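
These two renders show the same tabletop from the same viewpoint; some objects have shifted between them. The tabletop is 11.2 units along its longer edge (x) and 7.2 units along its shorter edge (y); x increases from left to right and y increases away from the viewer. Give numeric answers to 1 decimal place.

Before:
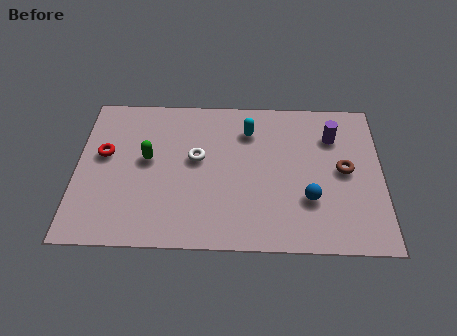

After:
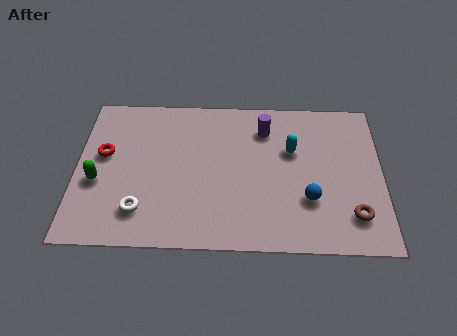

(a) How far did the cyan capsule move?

1.8

The cyan capsule moved from about (6.3, 5.5) to (7.9, 4.6), a distance of √(1.6² + 0.9²) ≈ 1.8.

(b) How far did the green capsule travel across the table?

2.1

The green capsule moved from about (2.6, 4.0) to (0.8, 2.9), a distance of √(1.8² + 1.1²) ≈ 2.1.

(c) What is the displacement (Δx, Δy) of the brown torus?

(0.3, -2.1)

The brown torus was at about (9.8, 3.7) and moved to about (10.1, 1.6).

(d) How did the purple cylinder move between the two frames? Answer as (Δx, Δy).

(-2.5, 0.3)

From the two frames, the purple cylinder sits at roughly (9.4, 5.3) before and (6.9, 5.6) after.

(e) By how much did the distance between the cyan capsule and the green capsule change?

+3.3

The distance was about 4.0 in the first image and 7.3 in the second, so they moved 3.3 units further apart.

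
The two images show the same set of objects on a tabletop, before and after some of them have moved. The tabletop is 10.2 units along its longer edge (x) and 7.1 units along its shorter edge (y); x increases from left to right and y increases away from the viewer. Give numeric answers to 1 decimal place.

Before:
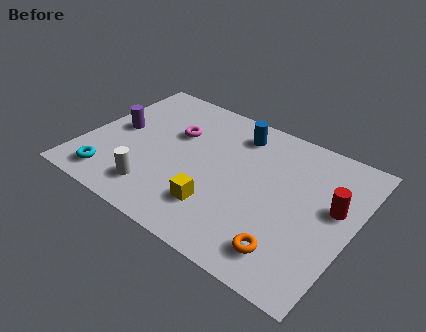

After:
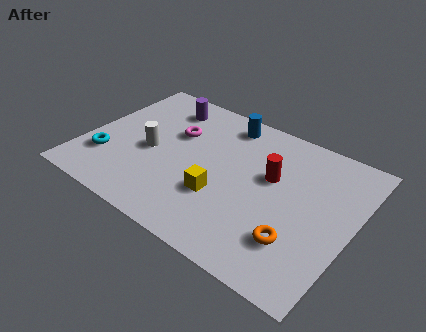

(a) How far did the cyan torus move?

1.0

The cyan torus moved from about (1.4, 1.1) to (1.0, 2.0), a distance of √(0.4² + 0.9²) ≈ 1.0.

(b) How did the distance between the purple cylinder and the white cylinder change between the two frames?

-0.4

The distance was about 3.0 in the first image and 2.6 in the second, so they moved 0.4 units closer together.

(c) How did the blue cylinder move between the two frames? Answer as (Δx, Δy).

(-0.5, 0.3)

From the two frames, the blue cylinder sits at roughly (5.4, 5.8) before and (4.9, 6.1) after.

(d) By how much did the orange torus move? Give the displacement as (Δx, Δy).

(0.2, 0.6)

The orange torus started near (8.2, 1.3) and ended near (8.4, 1.9).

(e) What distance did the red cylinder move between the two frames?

2.4

The red cylinder moved from about (9.4, 4.1) to (7.0, 4.3), a distance of √(2.4² + 0.2²) ≈ 2.4.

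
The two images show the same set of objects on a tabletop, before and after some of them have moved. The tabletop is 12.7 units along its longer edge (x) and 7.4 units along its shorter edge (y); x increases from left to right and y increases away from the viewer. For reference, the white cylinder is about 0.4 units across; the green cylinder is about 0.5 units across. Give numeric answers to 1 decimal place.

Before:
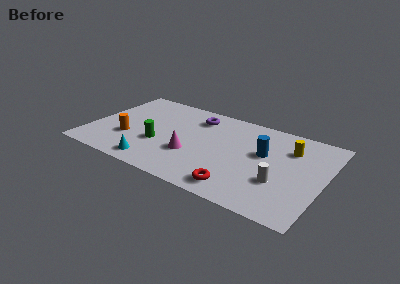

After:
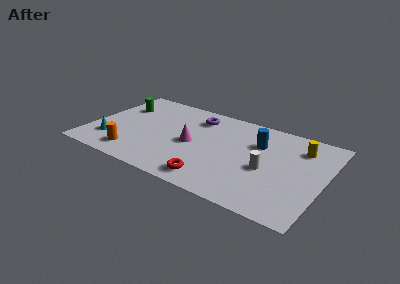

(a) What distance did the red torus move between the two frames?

1.4

From (8.5, 1.1) to (7.1, 1.1), the red torus covered √(1.4² + 0.0²) ≈ 1.4 units.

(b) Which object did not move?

the purple torus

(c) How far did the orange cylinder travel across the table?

1.3

The orange cylinder moved from about (2.2, 2.5) to (2.7, 1.3), a distance of √(0.5² + 1.2²) ≈ 1.3.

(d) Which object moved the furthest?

the green cylinder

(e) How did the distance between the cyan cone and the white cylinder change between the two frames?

+1.7

They were about 6.8 units apart before and 8.5 after — 1.7 units further apart.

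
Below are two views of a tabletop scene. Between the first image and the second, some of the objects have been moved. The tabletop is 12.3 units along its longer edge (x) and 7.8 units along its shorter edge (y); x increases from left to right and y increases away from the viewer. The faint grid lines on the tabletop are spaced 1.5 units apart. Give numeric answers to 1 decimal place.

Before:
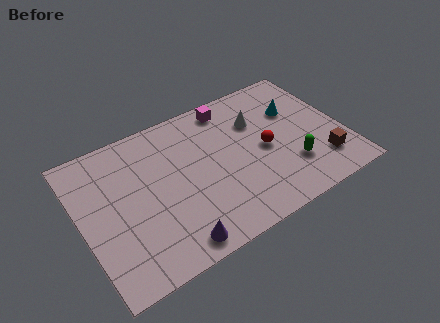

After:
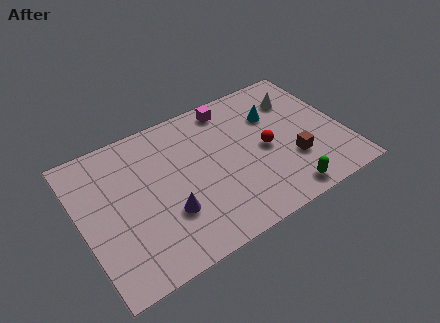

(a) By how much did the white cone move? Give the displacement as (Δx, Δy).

(2.0, 0.4)

The white cone was at about (8.5, 5.4) and moved to about (10.5, 5.8).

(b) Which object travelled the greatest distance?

the white cone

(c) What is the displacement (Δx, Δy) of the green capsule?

(-0.6, -1.3)

The green capsule started near (9.6, 2.2) and ended near (9.0, 0.9).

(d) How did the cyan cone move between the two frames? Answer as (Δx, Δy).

(-1.0, 0.2)

The cyan cone was at about (10.3, 5.2) and moved to about (9.3, 5.4).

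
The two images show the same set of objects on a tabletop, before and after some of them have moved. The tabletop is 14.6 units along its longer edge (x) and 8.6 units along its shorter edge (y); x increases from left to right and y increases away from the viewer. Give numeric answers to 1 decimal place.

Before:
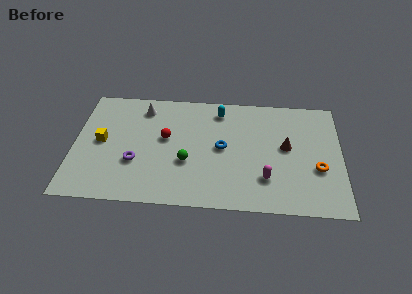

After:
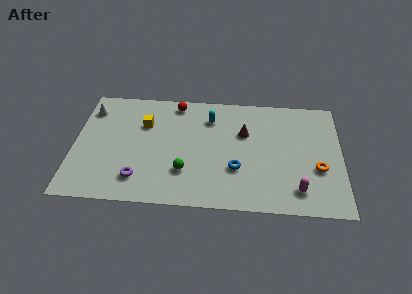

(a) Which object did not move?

the orange torus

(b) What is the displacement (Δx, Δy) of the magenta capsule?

(1.7, -0.7)

The magenta capsule was at about (10.5, 2.3) and moved to about (12.2, 1.6).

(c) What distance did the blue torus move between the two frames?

1.7

The blue torus was near (8.1, 4.4) before and (8.9, 2.9) after, so it travelled √(0.8² + 1.5²) ≈ 1.7 units.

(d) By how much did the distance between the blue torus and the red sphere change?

+2.7

Before: roughly 3.1 units apart; after: 5.8. That's 2.7 units further apart.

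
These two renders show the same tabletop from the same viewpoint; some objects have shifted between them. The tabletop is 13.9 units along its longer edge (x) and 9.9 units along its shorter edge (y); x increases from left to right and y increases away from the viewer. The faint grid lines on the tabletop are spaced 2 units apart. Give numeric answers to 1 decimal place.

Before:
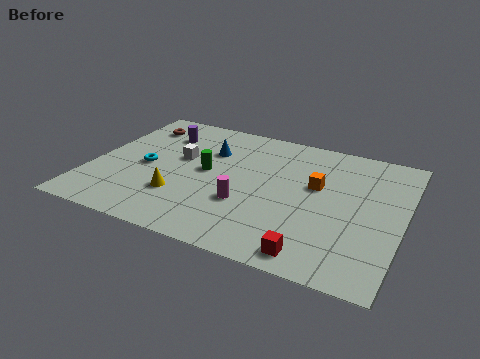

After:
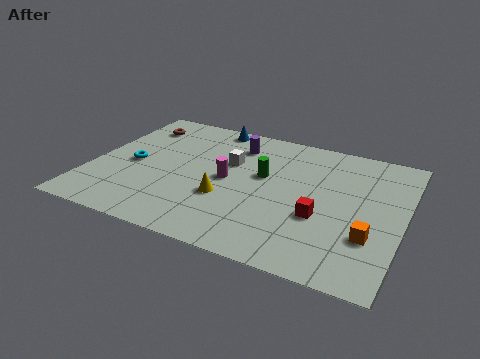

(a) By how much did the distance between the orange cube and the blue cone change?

+4.7

Before: roughly 5.1 units apart; after: 9.8. That's 4.7 units further apart.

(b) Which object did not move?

the brown torus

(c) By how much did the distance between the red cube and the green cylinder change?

-3.2

Before: roughly 6.7 units apart; after: 3.5. That's 3.2 units closer together.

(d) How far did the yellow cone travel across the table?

2.1

The yellow cone moved from about (4.2, 2.9) to (6.2, 3.5), a distance of √(2.0² + 0.6²) ≈ 2.1.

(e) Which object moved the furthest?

the orange cube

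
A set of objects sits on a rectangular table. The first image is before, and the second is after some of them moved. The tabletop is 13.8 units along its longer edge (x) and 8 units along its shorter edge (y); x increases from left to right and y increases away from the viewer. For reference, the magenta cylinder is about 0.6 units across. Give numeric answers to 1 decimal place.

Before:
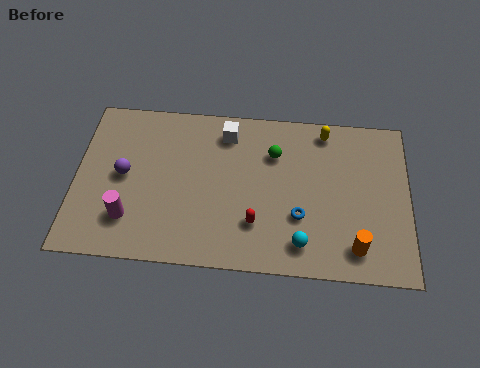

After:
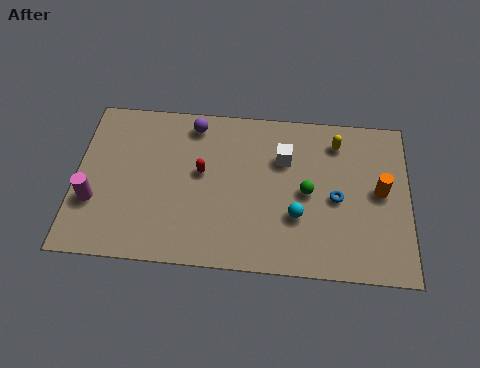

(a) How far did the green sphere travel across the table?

2.3

From (8.2, 5.7) to (9.6, 3.9), the green sphere covered √(1.4² + 1.8²) ≈ 2.3 units.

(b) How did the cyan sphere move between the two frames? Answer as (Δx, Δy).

(-0.2, 1.3)

The cyan sphere started near (9.4, 1.4) and ended near (9.2, 2.7).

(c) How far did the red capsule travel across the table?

3.3

The red capsule was near (7.5, 2.2) before and (5.2, 4.5) after, so it travelled √(2.3² + 2.3²) ≈ 3.3 units.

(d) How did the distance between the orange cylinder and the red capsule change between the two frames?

+3.2

Before: roughly 4.2 units apart; after: 7.4. That's 3.2 units further apart.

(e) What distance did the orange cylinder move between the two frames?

3.0

From (11.6, 1.4) to (12.6, 4.2), the orange cylinder covered √(1.0² + 2.8²) ≈ 3.0 units.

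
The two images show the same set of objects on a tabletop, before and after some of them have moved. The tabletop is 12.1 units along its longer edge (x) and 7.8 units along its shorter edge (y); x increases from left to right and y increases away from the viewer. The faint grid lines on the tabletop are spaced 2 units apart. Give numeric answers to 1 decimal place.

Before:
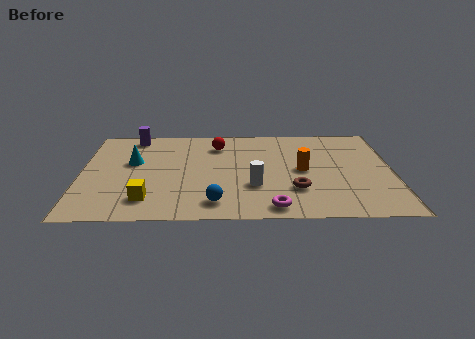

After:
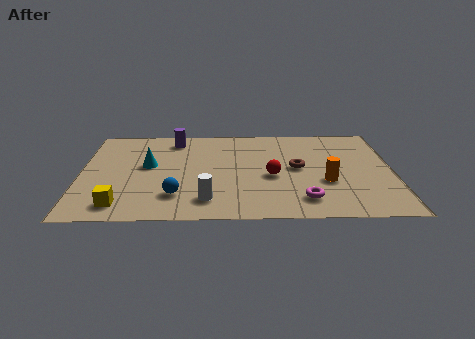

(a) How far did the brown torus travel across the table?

1.8

The brown torus moved from about (8.3, 2.3) to (8.4, 4.1), a distance of √(0.1² + 1.8²) ≈ 1.8.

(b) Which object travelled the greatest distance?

the red sphere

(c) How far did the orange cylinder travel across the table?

1.3

The orange cylinder was near (8.6, 3.9) before and (9.5, 2.9) after, so it travelled √(0.9² + 1.0²) ≈ 1.3 units.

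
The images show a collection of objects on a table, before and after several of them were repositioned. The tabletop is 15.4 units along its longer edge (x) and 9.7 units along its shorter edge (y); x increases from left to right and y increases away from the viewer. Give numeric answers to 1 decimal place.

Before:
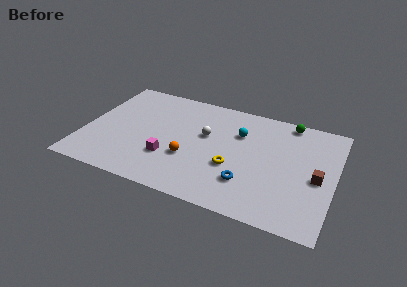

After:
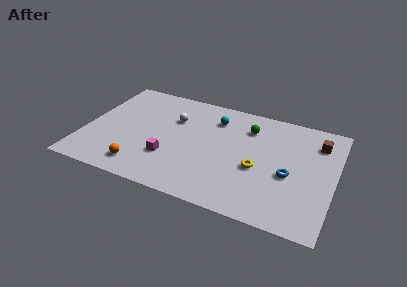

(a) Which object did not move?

the magenta cube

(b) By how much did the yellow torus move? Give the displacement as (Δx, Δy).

(1.5, 0.4)

The yellow torus started near (9.3, 3.6) and ended near (10.8, 4.0).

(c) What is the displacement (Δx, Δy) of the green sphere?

(-2.4, -1.4)

From the two frames, the green sphere sits at roughly (12.3, 8.8) before and (9.9, 7.4) after.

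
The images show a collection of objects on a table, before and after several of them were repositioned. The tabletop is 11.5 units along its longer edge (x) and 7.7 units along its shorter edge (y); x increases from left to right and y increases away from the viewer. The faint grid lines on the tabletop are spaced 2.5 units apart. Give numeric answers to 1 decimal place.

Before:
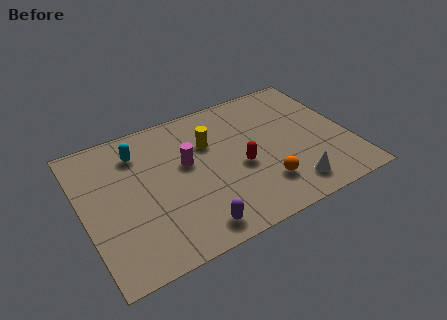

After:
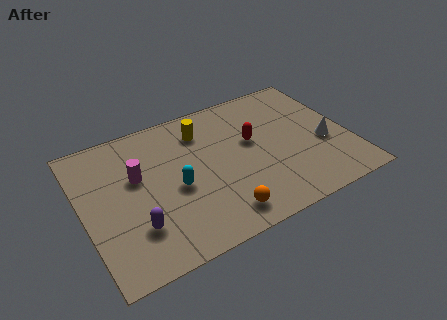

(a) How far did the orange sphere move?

2.1

The orange sphere moved from about (7.5, 1.9) to (5.5, 1.2), a distance of √(2.0² + 0.7²) ≈ 2.1.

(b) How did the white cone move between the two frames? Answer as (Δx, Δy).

(1.8, 1.8)

The white cone started near (8.6, 1.3) and ended near (10.4, 3.1).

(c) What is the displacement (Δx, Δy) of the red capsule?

(0.7, 1.2)

The red capsule was at about (6.7, 3.3) and moved to about (7.4, 4.5).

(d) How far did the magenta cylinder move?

2.1

The magenta cylinder was near (4.5, 4.5) before and (2.4, 4.7) after, so it travelled √(2.1² + 0.2²) ≈ 2.1 units.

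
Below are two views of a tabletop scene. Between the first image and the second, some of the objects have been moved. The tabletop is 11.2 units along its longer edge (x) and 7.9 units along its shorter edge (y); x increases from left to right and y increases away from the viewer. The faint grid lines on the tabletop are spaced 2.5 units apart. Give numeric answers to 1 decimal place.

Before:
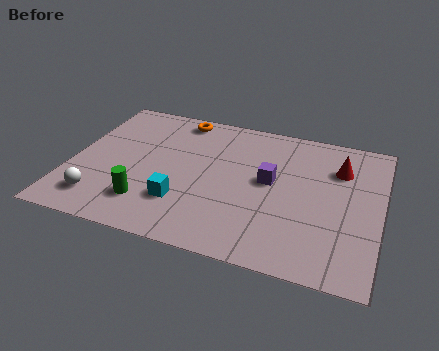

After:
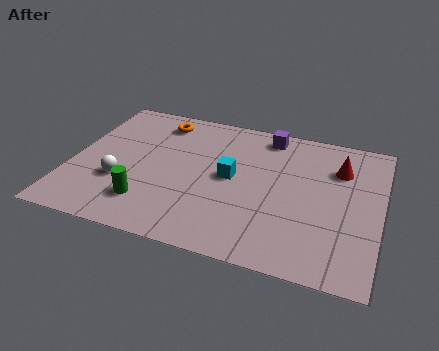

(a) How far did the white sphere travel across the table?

1.3

The white sphere was near (1.3, 1.5) before and (1.9, 2.7) after, so it travelled √(0.6² + 1.2²) ≈ 1.3 units.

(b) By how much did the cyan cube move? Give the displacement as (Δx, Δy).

(1.6, 1.9)

From the two frames, the cyan cube sits at roughly (4.2, 2.2) before and (5.8, 4.1) after.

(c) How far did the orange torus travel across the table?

0.8

From (3.6, 7.0) to (2.9, 6.6), the orange torus covered √(0.7² + 0.4²) ≈ 0.8 units.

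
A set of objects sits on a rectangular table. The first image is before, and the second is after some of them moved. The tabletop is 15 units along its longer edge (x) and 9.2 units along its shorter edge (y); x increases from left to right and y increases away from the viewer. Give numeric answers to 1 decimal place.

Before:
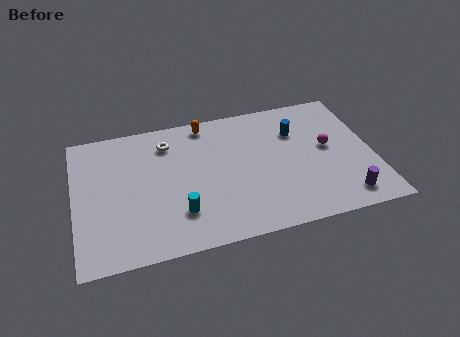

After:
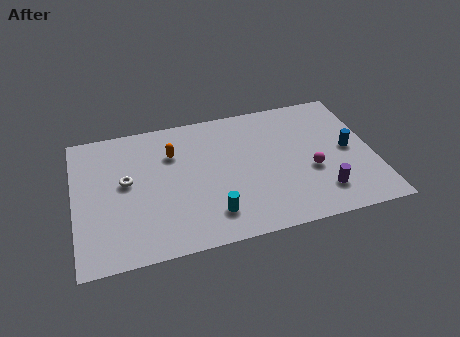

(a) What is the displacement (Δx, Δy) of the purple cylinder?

(-1.1, 0.6)

The purple cylinder started near (13.3, 1.4) and ended near (12.2, 2.0).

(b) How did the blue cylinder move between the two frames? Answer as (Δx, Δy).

(2.5, -1.9)

The blue cylinder was at about (11.3, 6.5) and moved to about (13.8, 4.6).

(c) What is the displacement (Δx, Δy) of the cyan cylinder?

(1.6, -0.5)

From the two frames, the cyan cylinder sits at roughly (5.1, 2.4) before and (6.7, 1.9) after.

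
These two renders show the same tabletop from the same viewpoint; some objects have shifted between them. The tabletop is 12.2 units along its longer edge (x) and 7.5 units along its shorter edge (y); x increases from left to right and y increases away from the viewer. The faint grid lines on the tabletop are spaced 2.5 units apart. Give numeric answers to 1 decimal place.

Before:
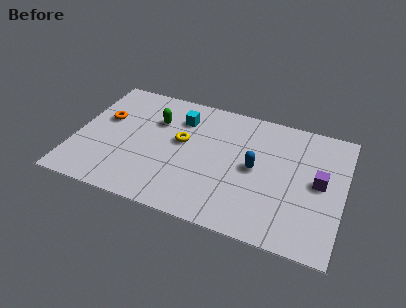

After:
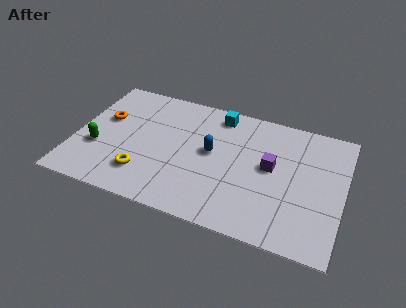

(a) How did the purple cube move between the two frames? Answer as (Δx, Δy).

(-2.2, 0.2)

From the two frames, the purple cube sits at roughly (11.1, 3.9) before and (8.9, 4.1) after.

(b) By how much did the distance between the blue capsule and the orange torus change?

-2.0

The distance was about 7.0 in the first image and 5.0 in the second, so they moved 2.0 units closer together.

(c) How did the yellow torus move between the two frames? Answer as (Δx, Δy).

(-1.5, -2.5)

The yellow torus was at about (4.8, 4.3) and moved to about (3.3, 1.8).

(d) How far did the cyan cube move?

1.9

The cyan cube moved from about (4.6, 5.7) to (6.3, 6.5), a distance of √(1.7² + 0.8²) ≈ 1.9.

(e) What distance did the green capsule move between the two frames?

3.5

The green capsule moved from about (3.5, 5.2) to (1.1, 2.7), a distance of √(2.4² + 2.5²) ≈ 3.5.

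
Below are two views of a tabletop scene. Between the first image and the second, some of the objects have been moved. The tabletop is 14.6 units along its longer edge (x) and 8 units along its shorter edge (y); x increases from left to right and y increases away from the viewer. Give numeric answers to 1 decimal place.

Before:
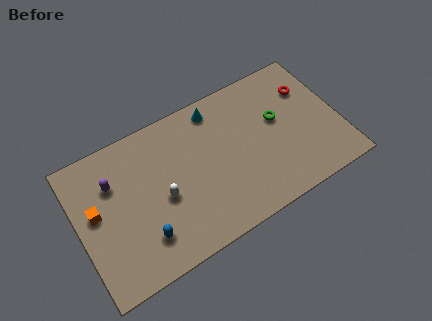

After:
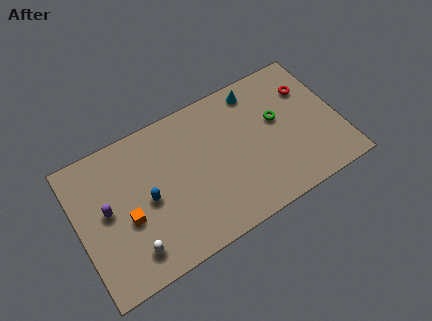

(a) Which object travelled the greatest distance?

the white capsule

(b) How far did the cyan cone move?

2.3

The cyan cone was near (8.1, 6.9) before and (10.4, 6.9) after, so it travelled √(2.3² + 0.0²) ≈ 2.3 units.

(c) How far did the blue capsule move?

2.0

From (3.3, 1.9) to (3.8, 3.8), the blue capsule covered √(0.5² + 1.9²) ≈ 2.0 units.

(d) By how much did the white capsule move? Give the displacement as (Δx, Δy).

(-2.0, -2.0)

The white capsule started near (4.6, 3.5) and ended near (2.6, 1.5).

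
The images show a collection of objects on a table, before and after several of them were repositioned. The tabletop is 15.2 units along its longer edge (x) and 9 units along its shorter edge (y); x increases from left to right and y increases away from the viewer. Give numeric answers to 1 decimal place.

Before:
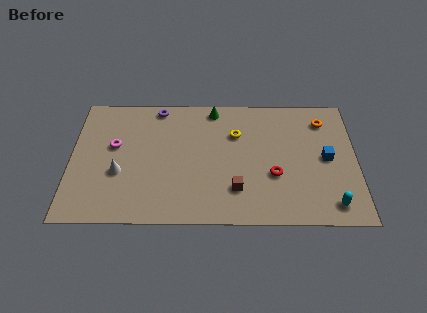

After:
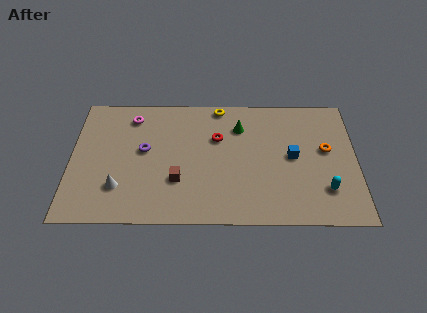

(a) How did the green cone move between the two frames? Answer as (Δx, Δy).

(1.4, -1.3)

From the two frames, the green cone sits at roughly (7.6, 8.0) before and (9.0, 6.7) after.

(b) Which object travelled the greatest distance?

the red torus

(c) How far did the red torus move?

4.0

The red torus was near (10.8, 3.3) before and (7.8, 5.9) after, so it travelled √(3.0² + 2.6²) ≈ 4.0 units.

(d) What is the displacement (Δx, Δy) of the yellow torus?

(-0.9, 2.0)

The yellow torus was at about (8.8, 6.2) and moved to about (7.9, 8.2).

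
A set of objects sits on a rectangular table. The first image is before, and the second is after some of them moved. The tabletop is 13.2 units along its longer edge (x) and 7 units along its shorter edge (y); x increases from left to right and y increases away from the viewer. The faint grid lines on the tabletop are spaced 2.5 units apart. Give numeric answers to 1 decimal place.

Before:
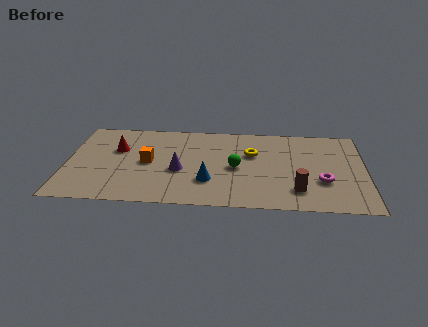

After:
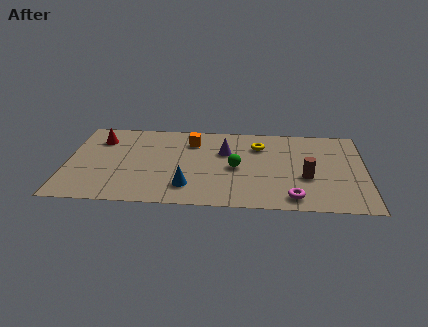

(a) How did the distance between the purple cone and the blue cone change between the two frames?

+1.9

The distance was about 1.5 in the first image and 3.4 in the second, so they moved 1.9 units further apart.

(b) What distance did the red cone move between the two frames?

1.1

From (2.2, 4.5) to (1.4, 5.3), the red cone covered √(0.8² + 0.8²) ≈ 1.1 units.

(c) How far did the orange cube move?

2.7

The orange cube was near (3.6, 3.5) before and (5.5, 5.4) after, so it travelled √(1.9² + 1.9²) ≈ 2.7 units.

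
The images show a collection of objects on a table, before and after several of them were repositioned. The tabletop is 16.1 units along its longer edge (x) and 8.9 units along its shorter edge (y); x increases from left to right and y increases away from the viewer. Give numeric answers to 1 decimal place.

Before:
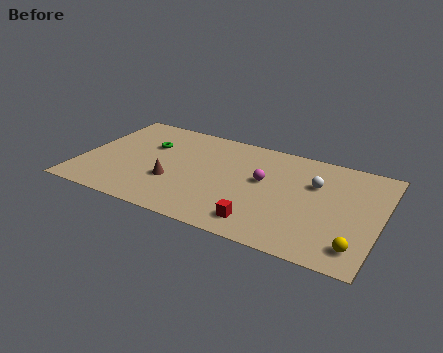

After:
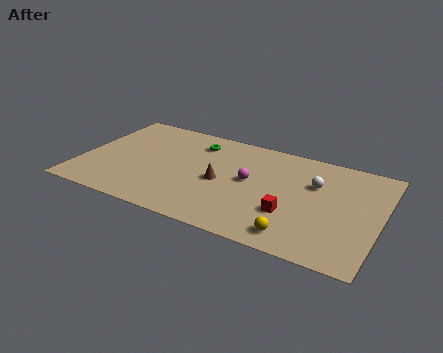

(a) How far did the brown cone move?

2.7

The brown cone was near (5.1, 3.1) before and (7.6, 4.1) after, so it travelled √(2.5² + 1.0²) ≈ 2.7 units.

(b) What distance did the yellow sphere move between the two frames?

3.1

The yellow sphere was near (15.1, 1.6) before and (12.0, 1.3) after, so it travelled √(3.1² + 0.3²) ≈ 3.1 units.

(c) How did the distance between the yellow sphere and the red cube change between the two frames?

-3.3

They were about 5.0 units apart before and 1.7 after — 3.3 units closer together.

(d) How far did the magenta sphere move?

0.8

The magenta sphere was near (9.8, 5.1) before and (9.1, 4.8) after, so it travelled √(0.7² + 0.3²) ≈ 0.8 units.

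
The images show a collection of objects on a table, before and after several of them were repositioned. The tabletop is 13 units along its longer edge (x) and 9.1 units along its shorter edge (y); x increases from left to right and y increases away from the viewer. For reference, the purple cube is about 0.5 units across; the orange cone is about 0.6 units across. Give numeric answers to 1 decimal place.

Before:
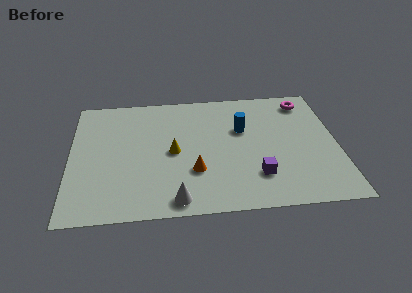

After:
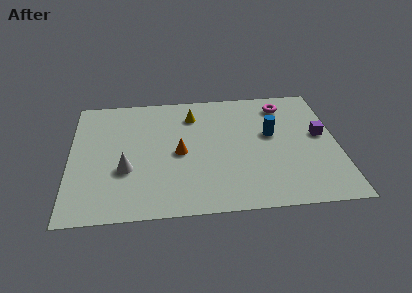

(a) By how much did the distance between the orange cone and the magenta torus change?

-1.3

They were about 7.4 units apart before and 6.1 after — 1.3 units closer together.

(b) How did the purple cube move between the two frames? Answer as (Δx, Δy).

(3.2, 2.7)

The purple cube was at about (9.0, 2.3) and moved to about (12.2, 5.0).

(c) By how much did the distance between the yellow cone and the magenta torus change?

-2.9

They were about 7.4 units apart before and 4.5 after — 2.9 units closer together.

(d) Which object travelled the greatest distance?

the purple cube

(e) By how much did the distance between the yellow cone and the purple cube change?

+2.0

The distance was about 4.5 in the first image and 6.5 in the second, so they moved 2.0 units further apart.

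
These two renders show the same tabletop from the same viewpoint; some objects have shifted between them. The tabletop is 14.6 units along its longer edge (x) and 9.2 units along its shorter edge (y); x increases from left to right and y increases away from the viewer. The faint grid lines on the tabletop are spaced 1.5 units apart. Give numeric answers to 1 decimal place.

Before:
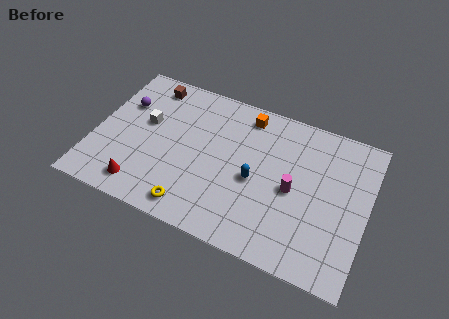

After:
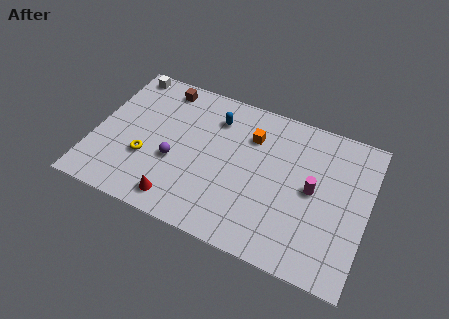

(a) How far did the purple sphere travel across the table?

4.0

The purple sphere was near (1.3, 6.2) before and (4.4, 3.6) after, so it travelled √(3.1² + 2.6²) ≈ 4.0 units.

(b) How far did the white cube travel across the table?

3.3

The white cube was near (2.6, 5.4) before and (1.1, 8.3) after, so it travelled √(1.5² + 2.9²) ≈ 3.3 units.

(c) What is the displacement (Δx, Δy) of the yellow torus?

(-2.8, 2.0)

The yellow torus started near (5.7, 1.2) and ended near (2.9, 3.2).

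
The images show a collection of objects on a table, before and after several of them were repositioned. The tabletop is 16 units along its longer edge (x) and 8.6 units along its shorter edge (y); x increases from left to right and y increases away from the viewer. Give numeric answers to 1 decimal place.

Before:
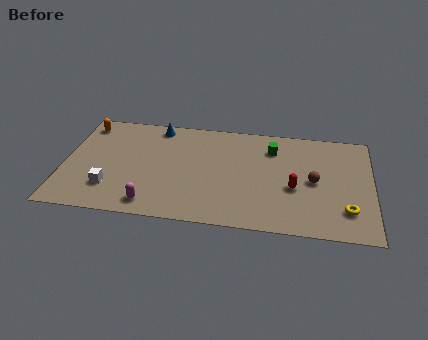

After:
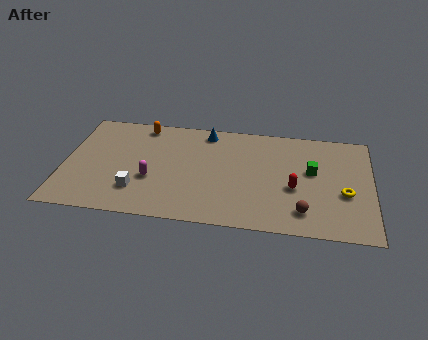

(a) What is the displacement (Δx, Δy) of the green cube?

(2.1, -1.6)

The green cube started near (10.8, 6.6) and ended near (12.9, 5.0).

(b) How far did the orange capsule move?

3.0

The orange capsule was near (0.9, 7.3) before and (3.9, 7.6) after, so it travelled √(3.0² + 0.3²) ≈ 3.0 units.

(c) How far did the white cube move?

1.4

The white cube moved from about (2.5, 2.2) to (3.9, 2.2), a distance of √(1.4² + 0.0²) ≈ 1.4.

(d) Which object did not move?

the red capsule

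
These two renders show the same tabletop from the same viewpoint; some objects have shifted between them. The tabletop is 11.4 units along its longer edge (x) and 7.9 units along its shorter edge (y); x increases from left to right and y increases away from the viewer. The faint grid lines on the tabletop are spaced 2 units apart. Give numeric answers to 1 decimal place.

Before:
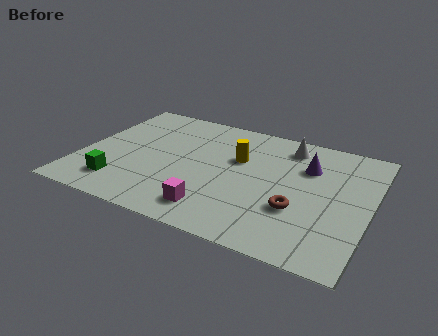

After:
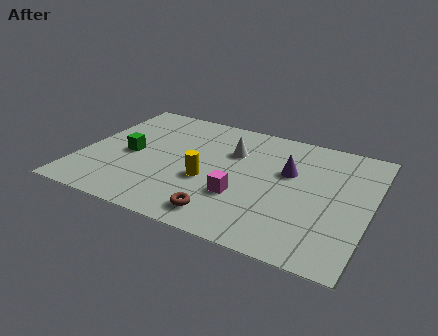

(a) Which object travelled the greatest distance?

the brown torus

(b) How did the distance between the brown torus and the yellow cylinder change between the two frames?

-1.4

Before: roughly 3.5 units apart; after: 2.1. That's 1.4 units closer together.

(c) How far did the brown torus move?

3.1

The brown torus was near (8.7, 2.7) before and (6.0, 1.2) after, so it travelled √(2.7² + 1.5²) ≈ 3.1 units.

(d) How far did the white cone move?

2.4

The white cone was near (7.9, 6.6) before and (5.8, 5.4) after, so it travelled √(2.1² + 1.2²) ≈ 2.4 units.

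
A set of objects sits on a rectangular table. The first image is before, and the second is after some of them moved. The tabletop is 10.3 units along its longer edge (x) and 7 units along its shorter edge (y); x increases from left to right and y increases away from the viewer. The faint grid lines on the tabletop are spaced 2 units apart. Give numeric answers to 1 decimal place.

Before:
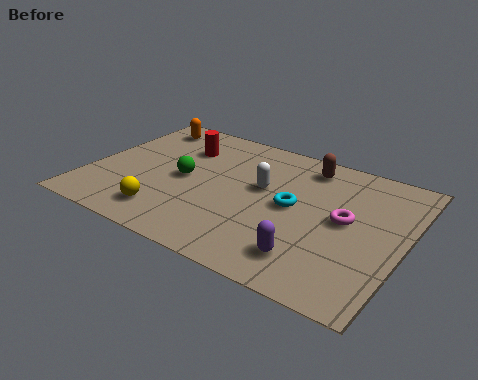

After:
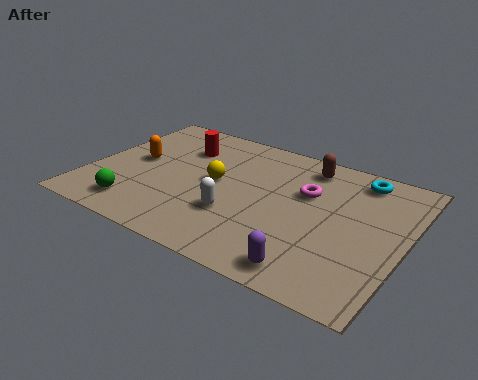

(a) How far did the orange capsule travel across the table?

2.2

The orange capsule moved from about (1.2, 5.9) to (1.4, 3.7), a distance of √(0.2² + 2.2²) ≈ 2.2.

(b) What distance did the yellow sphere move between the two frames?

2.7

The yellow sphere was near (2.9, 1.3) before and (4.1, 3.7) after, so it travelled √(1.2² + 2.4²) ≈ 2.7 units.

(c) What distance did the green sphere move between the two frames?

2.5

The green sphere moved from about (3.1, 3.4) to (1.9, 1.2), a distance of √(1.2² + 2.2²) ≈ 2.5.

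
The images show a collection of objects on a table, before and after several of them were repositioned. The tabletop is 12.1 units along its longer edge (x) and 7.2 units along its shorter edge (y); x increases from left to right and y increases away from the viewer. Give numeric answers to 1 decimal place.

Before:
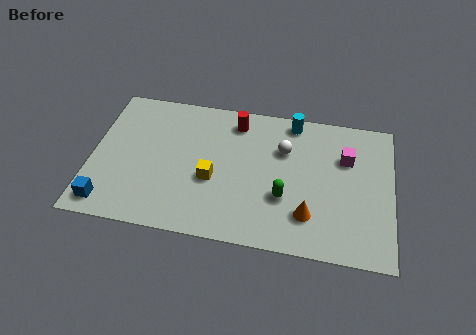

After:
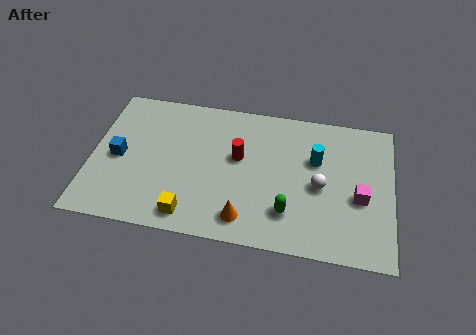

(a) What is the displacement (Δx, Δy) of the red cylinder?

(0.2, -1.8)

The red cylinder started near (5.7, 6.0) and ended near (5.9, 4.2).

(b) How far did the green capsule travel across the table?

0.7

The green capsule moved from about (7.8, 2.5) to (8.0, 1.8), a distance of √(0.2² + 0.7²) ≈ 0.7.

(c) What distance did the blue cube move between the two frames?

2.4

From (0.8, 1.0) to (1.1, 3.4), the blue cube covered √(0.3² + 2.4²) ≈ 2.4 units.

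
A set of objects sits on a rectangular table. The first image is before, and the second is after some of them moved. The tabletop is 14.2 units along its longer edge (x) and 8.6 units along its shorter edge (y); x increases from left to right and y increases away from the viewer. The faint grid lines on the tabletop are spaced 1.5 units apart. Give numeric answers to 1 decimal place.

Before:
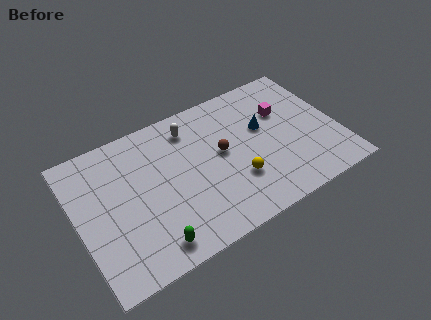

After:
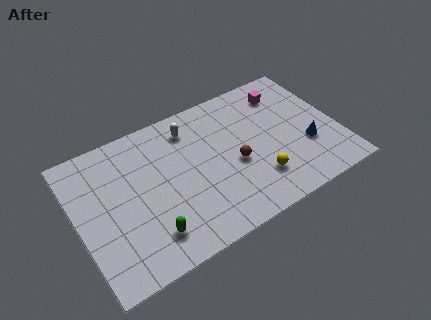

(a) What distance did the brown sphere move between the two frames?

1.2

The brown sphere moved from about (7.9, 4.7) to (8.5, 3.7), a distance of √(0.6² + 1.0²) ≈ 1.2.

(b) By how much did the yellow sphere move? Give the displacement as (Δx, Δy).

(1.1, -0.5)

The yellow sphere was at about (8.4, 2.7) and moved to about (9.5, 2.2).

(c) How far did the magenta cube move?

1.2

The magenta cube moved from about (11.5, 5.7) to (11.8, 6.9), a distance of √(0.3² + 1.2²) ≈ 1.2.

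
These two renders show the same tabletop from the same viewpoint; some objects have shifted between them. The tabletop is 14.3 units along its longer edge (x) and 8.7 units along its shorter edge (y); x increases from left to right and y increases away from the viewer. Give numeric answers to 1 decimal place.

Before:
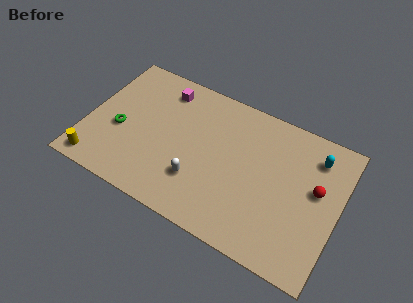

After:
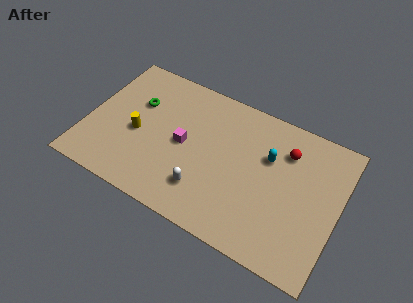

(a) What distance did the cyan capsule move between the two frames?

2.8

The cyan capsule moved from about (12.7, 6.9) to (10.2, 5.7), a distance of √(2.5² + 1.2²) ≈ 2.8.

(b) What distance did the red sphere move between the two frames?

2.4

The red sphere was near (13.0, 5.0) before and (11.1, 6.5) after, so it travelled √(1.9² + 1.5²) ≈ 2.4 units.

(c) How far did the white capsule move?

0.6

From (6.6, 2.5) to (7.0, 2.1), the white capsule covered √(0.4² + 0.4²) ≈ 0.6 units.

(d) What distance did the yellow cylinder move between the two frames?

3.4

The yellow cylinder moved from about (1.0, 1.0) to (2.9, 3.8), a distance of √(1.9² + 2.8²) ≈ 3.4.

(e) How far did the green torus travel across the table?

2.2

From (1.9, 3.6) to (2.6, 5.7), the green torus covered √(0.7² + 2.1²) ≈ 2.2 units.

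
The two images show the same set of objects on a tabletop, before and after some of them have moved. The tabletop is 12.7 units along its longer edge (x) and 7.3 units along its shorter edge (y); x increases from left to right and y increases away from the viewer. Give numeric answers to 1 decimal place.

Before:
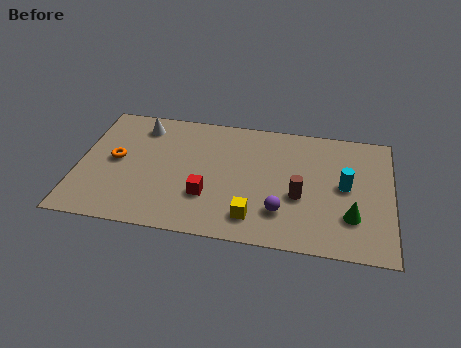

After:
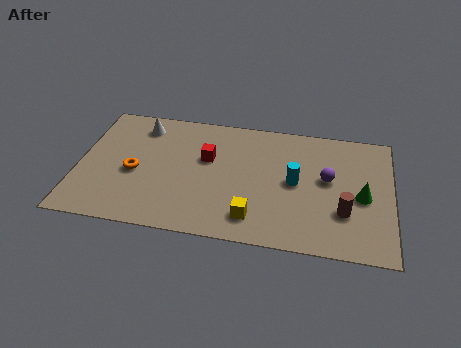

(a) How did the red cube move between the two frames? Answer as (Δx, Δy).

(-0.1, 2.2)

The red cube started near (5.3, 2.3) and ended near (5.2, 4.5).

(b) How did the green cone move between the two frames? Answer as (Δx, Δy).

(0.4, 1.2)

The green cone started near (11.1, 2.1) and ended near (11.5, 3.3).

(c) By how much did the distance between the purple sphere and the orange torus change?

+0.8

Before: roughly 7.1 units apart; after: 7.9. That's 0.8 units further apart.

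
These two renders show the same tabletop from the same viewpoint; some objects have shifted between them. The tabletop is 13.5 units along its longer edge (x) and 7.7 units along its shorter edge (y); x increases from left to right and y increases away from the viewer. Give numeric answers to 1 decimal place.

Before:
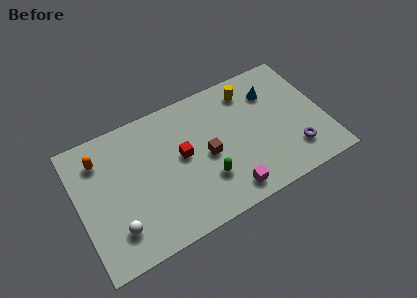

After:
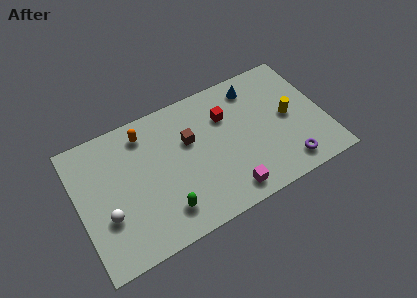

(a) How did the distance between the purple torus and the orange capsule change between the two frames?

-2.1

They were about 11.0 units apart before and 8.9 after — 2.1 units closer together.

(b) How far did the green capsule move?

2.5

The green capsule moved from about (6.8, 2.3) to (4.4, 1.6), a distance of √(2.4² + 0.7²) ≈ 2.5.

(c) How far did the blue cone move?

1.1

The blue cone was near (10.9, 5.7) before and (10.0, 6.4) after, so it travelled √(0.9² + 0.7²) ≈ 1.1 units.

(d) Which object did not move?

the magenta cube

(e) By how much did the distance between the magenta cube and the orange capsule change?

-1.5

Before: roughly 8.1 units apart; after: 6.6. That's 1.5 units closer together.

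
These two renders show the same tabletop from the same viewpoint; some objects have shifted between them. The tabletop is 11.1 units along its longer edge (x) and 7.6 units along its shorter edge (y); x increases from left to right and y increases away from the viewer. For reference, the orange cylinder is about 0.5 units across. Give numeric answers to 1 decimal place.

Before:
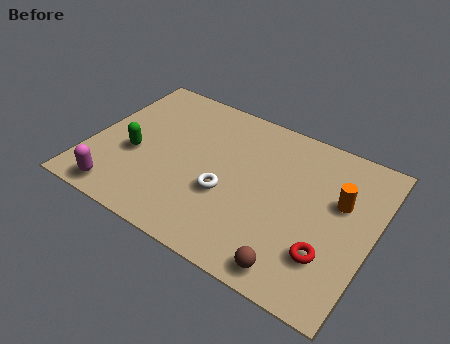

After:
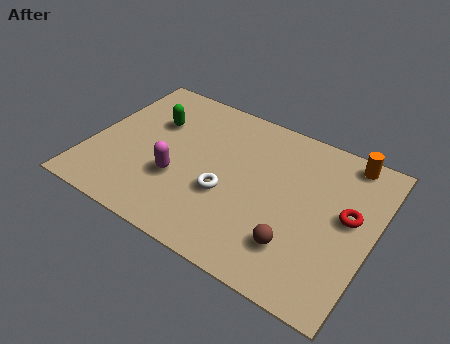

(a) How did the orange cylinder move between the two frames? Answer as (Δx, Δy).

(0.0, 2.1)

The orange cylinder was at about (9.7, 4.7) and moved to about (9.7, 6.8).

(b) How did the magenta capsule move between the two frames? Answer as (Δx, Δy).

(2.0, 1.8)

The magenta capsule started near (1.6, 0.9) and ended near (3.6, 2.7).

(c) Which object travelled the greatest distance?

the magenta capsule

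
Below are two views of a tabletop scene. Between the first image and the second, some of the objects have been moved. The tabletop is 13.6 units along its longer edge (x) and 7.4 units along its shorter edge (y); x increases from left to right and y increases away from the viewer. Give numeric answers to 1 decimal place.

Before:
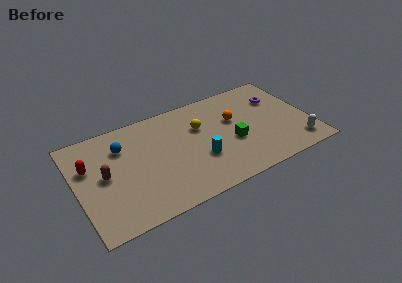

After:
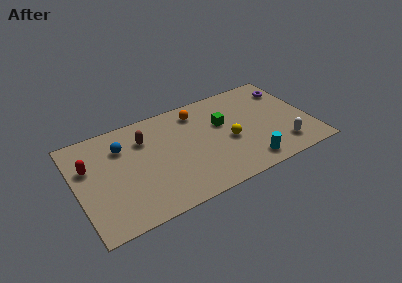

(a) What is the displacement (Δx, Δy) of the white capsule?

(-0.9, 0.2)

The white capsule was at about (12.6, 1.3) and moved to about (11.7, 1.5).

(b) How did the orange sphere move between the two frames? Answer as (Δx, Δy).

(-2.0, 1.5)

The orange sphere was at about (9.3, 4.6) and moved to about (7.3, 6.1).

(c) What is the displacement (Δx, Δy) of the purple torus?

(0.7, 0.5)

From the two frames, the purple torus sits at roughly (12.0, 5.2) before and (12.7, 5.7) after.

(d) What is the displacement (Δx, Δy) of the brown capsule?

(2.5, 1.6)

From the two frames, the brown capsule sits at roughly (1.6, 3.8) before and (4.1, 5.4) after.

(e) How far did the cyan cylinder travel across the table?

3.0

The cyan cylinder moved from about (7.0, 2.6) to (9.6, 1.1), a distance of √(2.6² + 1.5²) ≈ 3.0.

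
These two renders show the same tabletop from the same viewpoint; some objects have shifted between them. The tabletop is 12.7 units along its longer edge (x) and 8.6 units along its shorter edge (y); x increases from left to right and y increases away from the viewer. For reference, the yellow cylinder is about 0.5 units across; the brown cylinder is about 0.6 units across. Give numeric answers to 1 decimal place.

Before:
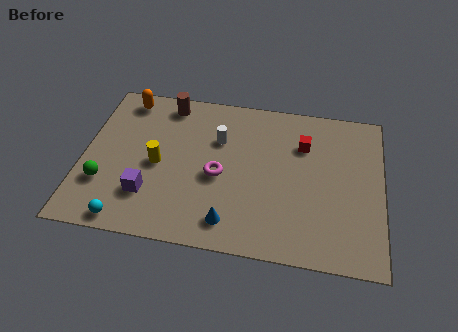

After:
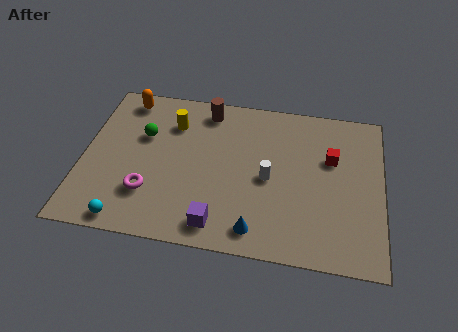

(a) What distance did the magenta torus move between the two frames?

3.2

The magenta torus moved from about (5.8, 3.8) to (2.9, 2.4), a distance of √(2.9² + 1.4²) ≈ 3.2.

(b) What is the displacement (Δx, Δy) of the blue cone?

(1.1, -0.2)

The blue cone started near (6.4, 1.4) and ended near (7.5, 1.2).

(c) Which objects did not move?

the orange capsule and the cyan sphere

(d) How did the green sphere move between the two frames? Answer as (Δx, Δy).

(1.5, 2.9)

The green sphere started near (1.0, 2.6) and ended near (2.5, 5.5).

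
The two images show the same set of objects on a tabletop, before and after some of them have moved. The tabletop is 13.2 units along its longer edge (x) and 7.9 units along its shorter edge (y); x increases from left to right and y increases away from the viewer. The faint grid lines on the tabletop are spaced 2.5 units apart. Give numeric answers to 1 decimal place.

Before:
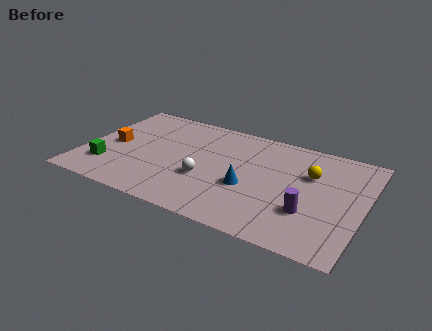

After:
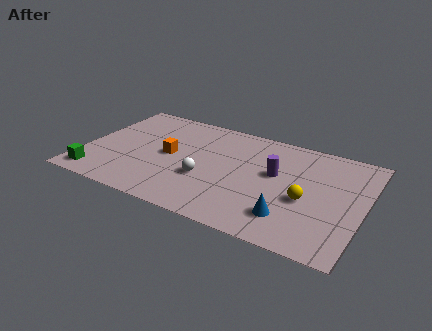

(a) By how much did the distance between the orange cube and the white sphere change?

-2.5

They were about 4.7 units apart before and 2.2 after — 2.5 units closer together.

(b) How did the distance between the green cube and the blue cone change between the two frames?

+2.4

They were about 6.7 units apart before and 9.1 after — 2.4 units further apart.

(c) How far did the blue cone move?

2.5

The blue cone was near (7.9, 3.1) before and (10.0, 1.8) after, so it travelled √(2.1² + 1.3²) ≈ 2.5 units.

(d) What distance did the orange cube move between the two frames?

2.7

The orange cube moved from about (1.3, 3.8) to (4.0, 4.0), a distance of √(2.7² + 0.2²) ≈ 2.7.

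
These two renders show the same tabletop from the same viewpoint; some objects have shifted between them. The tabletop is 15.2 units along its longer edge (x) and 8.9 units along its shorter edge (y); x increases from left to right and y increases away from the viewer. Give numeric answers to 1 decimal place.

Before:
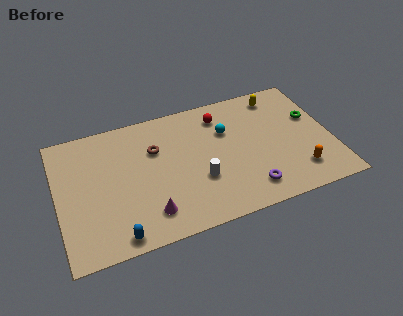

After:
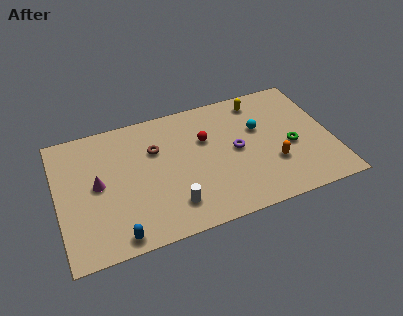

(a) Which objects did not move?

the blue capsule and the brown torus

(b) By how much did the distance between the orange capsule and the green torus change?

-2.4

The distance was about 3.8 in the first image and 1.4 in the second, so they moved 2.4 units closer together.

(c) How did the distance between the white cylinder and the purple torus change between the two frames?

+1.6

Before: roughly 3.0 units apart; after: 4.6. That's 1.6 units further apart.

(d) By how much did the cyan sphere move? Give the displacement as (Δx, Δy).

(1.8, -0.4)

From the two frames, the cyan sphere sits at roughly (9.5, 6.0) before and (11.3, 5.6) after.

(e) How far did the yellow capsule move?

1.1

From (12.6, 7.6) to (11.5, 7.6), the yellow capsule covered √(1.1² + 0.0²) ≈ 1.1 units.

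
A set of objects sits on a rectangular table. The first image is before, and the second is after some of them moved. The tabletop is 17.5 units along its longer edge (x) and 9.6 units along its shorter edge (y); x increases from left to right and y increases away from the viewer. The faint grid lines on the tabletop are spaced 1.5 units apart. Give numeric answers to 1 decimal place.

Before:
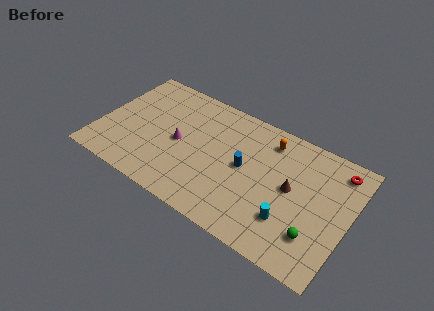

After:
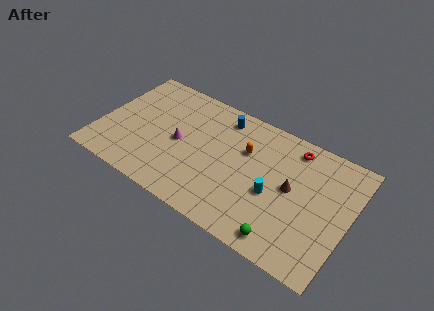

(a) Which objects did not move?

the brown cone and the magenta cone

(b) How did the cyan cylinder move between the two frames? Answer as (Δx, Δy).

(-1.3, 1.3)

The cyan cylinder was at about (13.7, 2.7) and moved to about (12.4, 4.0).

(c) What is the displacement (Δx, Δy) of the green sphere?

(-1.9, -1.3)

From the two frames, the green sphere sits at roughly (15.5, 2.5) before and (13.6, 1.2) after.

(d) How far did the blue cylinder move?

3.7

The blue cylinder moved from about (10.2, 5.0) to (8.1, 8.1), a distance of √(2.1² + 3.1²) ≈ 3.7.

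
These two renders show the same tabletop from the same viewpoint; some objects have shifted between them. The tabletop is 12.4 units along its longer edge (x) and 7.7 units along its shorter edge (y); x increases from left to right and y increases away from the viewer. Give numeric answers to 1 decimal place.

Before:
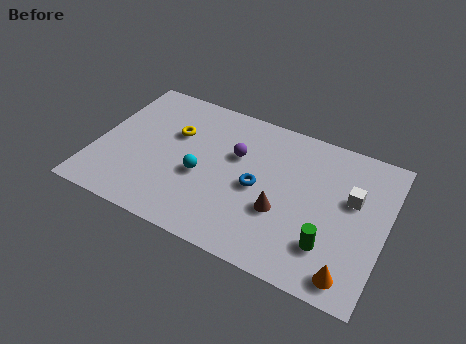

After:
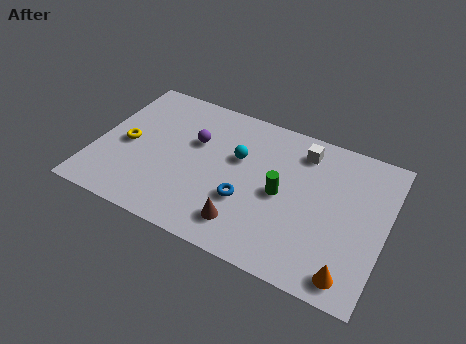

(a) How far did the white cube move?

2.8

The white cube was near (10.9, 4.7) before and (8.6, 6.3) after, so it travelled √(2.3² + 1.6²) ≈ 2.8 units.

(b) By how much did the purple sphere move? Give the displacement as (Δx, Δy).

(-1.8, 0.0)

The purple sphere started near (5.9, 4.9) and ended near (4.1, 4.9).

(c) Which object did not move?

the orange cone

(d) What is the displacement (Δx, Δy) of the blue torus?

(-0.4, -0.9)

The blue torus started near (7.0, 3.6) and ended near (6.6, 2.7).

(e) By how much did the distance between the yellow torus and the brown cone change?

+0.4

Before: roughly 5.4 units apart; after: 5.8. That's 0.4 units further apart.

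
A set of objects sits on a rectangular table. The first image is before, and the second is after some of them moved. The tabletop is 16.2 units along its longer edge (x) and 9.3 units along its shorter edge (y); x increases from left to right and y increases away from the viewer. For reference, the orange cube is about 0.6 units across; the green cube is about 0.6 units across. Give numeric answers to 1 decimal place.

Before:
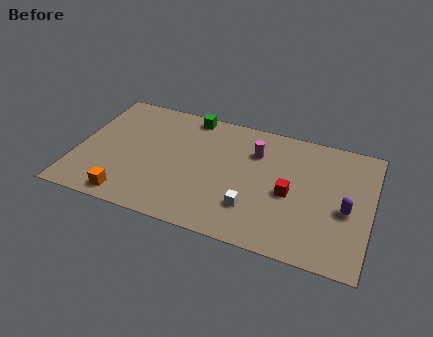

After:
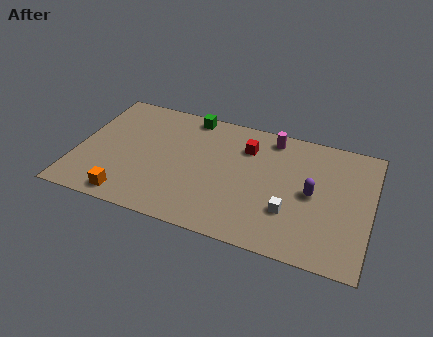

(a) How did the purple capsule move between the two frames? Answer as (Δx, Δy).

(-1.9, 0.6)

From the two frames, the purple capsule sits at roughly (14.9, 4.0) before and (13.0, 4.6) after.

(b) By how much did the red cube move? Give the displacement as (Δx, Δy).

(-2.6, 2.7)

The red cube was at about (11.8, 4.2) and moved to about (9.2, 6.9).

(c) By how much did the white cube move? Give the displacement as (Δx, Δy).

(2.0, 0.4)

The white cube was at about (9.9, 2.5) and moved to about (11.9, 2.9).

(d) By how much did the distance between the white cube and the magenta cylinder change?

+1.2

Before: roughly 4.2 units apart; after: 5.4. That's 1.2 units further apart.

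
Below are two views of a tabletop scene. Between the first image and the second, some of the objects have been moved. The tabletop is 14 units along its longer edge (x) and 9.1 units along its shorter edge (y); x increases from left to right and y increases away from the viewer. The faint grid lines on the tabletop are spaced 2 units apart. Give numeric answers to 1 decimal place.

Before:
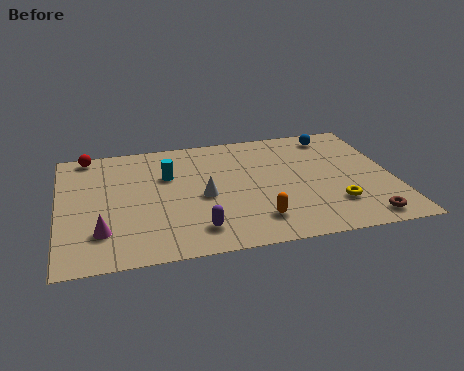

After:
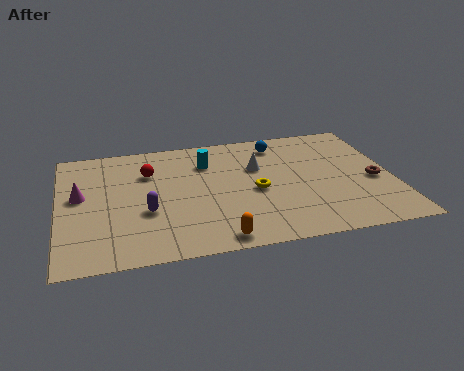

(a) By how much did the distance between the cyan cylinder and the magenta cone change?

+0.9

They were about 4.7 units apart before and 5.6 after — 0.9 units further apart.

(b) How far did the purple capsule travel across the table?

2.6

The purple capsule was near (5.6, 1.7) before and (3.6, 3.4) after, so it travelled √(2.0² + 1.7²) ≈ 2.6 units.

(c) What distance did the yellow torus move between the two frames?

3.6

From (11.4, 2.4) to (8.2, 4.1), the yellow torus covered √(3.2² + 1.7²) ≈ 3.6 units.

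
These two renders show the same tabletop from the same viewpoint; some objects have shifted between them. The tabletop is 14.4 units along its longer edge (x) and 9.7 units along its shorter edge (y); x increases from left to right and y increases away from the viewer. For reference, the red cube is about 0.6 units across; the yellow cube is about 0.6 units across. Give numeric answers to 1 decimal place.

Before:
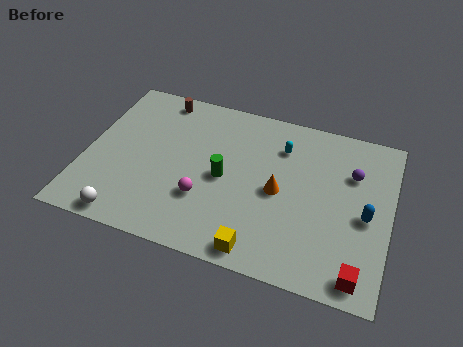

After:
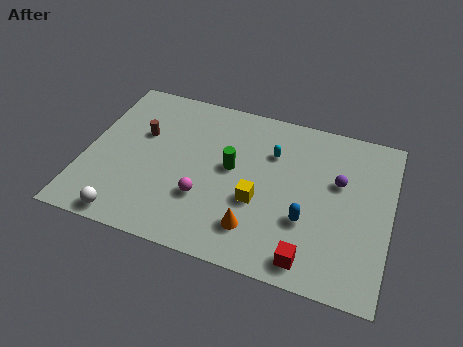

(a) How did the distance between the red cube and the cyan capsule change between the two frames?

-1.4

The distance was about 7.4 in the first image and 6.0 in the second, so they moved 1.4 units closer together.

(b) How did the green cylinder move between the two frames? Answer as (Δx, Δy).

(0.3, 0.7)

The green cylinder was at about (6.6, 4.6) and moved to about (6.9, 5.3).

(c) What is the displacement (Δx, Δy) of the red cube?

(-2.3, 0.1)

The red cube started near (13.2, 1.1) and ended near (10.9, 1.2).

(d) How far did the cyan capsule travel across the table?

0.6

The cyan capsule was near (9.1, 7.3) before and (8.7, 6.8) after, so it travelled √(0.4² + 0.5²) ≈ 0.6 units.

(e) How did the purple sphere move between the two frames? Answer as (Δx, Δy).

(-0.6, -0.7)

From the two frames, the purple sphere sits at roughly (12.5, 6.7) before and (11.9, 6.0) after.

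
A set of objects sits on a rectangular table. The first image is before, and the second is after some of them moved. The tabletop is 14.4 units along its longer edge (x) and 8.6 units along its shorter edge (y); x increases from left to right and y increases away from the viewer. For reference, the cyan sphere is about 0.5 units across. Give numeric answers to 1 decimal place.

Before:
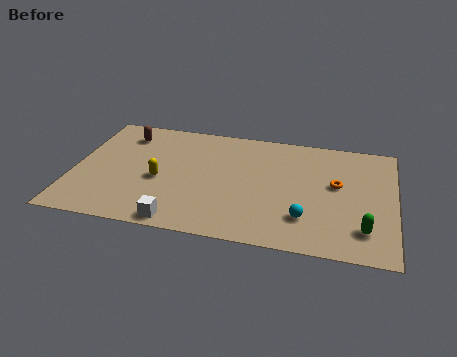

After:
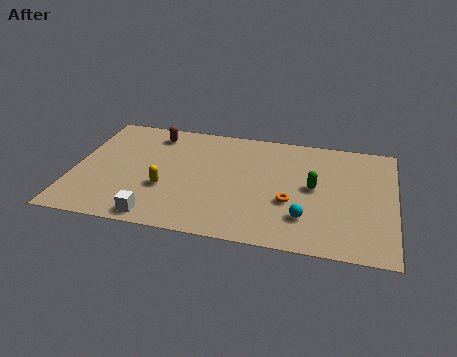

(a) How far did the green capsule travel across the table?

3.5

From (13.1, 1.9) to (10.8, 4.5), the green capsule covered √(2.3² + 2.6²) ≈ 3.5 units.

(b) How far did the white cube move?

1.0

From (5.0, 0.8) to (4.0, 0.9), the white cube covered √(1.0² + 0.1²) ≈ 1.0 units.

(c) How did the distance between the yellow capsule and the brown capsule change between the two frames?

+0.5

The distance was about 3.7 in the first image and 4.2 in the second, so they moved 0.5 units further apart.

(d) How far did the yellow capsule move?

0.7

The yellow capsule moved from about (3.9, 3.7) to (4.2, 3.1), a distance of √(0.3² + 0.6²) ≈ 0.7.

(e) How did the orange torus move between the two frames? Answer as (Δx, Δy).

(-2.0, -1.7)

From the two frames, the orange torus sits at roughly (11.8, 4.9) before and (9.8, 3.2) after.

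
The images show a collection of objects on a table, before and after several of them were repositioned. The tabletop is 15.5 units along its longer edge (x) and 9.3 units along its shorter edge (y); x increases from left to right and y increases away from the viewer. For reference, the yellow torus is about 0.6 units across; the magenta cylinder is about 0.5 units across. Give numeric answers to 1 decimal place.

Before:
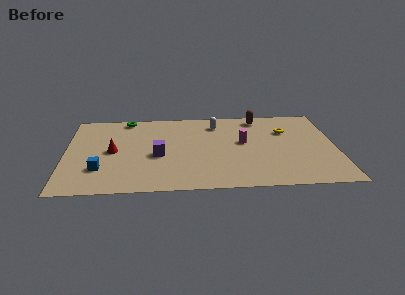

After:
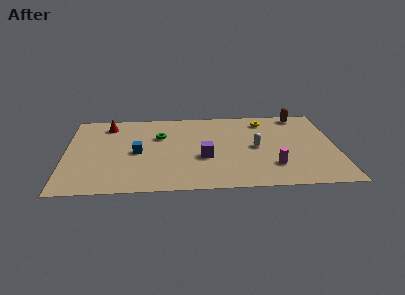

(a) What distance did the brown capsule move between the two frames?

2.4

The brown capsule was near (11.2, 8.1) before and (13.6, 8.3) after, so it travelled √(2.4² + 0.2²) ≈ 2.4 units.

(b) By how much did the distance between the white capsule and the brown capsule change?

+2.0

Before: roughly 2.6 units apart; after: 4.6. That's 2.0 units further apart.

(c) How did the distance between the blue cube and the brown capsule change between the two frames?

-0.4

They were about 10.7 units apart before and 10.3 after — 0.4 units closer together.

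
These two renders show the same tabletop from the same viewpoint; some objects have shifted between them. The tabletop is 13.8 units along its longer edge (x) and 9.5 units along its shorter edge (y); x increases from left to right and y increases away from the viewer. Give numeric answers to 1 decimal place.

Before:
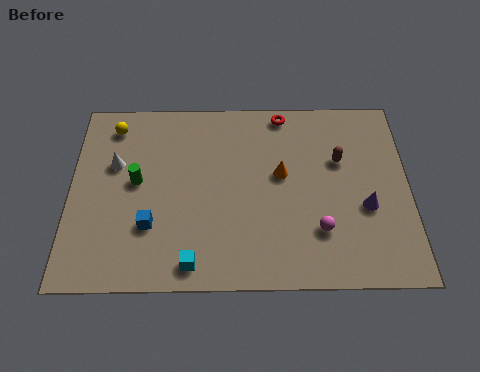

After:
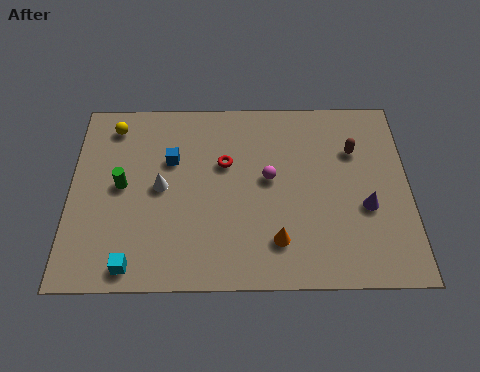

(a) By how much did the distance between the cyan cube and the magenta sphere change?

+1.6

They were about 5.3 units apart before and 6.9 after — 1.6 units further apart.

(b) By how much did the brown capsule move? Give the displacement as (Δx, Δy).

(0.6, 0.5)

The brown capsule started near (11.0, 6.1) and ended near (11.6, 6.6).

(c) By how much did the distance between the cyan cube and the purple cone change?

+2.3

The distance was about 7.5 in the first image and 9.8 in the second, so they moved 2.3 units further apart.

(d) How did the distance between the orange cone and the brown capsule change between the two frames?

+3.0

They were about 2.5 units apart before and 5.5 after — 3.0 units further apart.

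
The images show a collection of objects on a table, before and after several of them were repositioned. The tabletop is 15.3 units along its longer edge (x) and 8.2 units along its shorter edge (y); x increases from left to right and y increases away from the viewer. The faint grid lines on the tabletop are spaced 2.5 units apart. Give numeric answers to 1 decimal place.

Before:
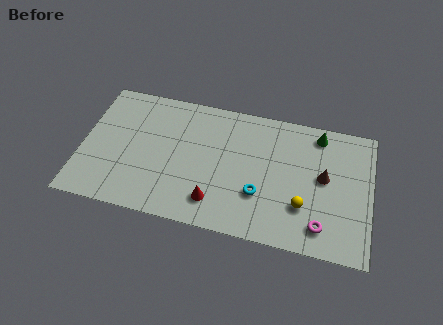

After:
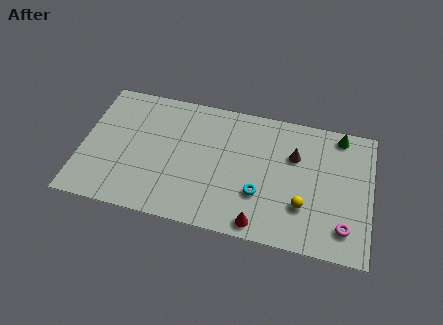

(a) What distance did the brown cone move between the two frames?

1.9

The brown cone was near (12.8, 4.5) before and (11.2, 5.5) after, so it travelled √(1.6² + 1.0²) ≈ 1.9 units.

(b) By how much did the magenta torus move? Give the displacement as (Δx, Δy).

(1.2, 0.2)

The magenta torus was at about (12.8, 1.5) and moved to about (14.0, 1.7).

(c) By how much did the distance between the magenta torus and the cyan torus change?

+1.1

Before: roughly 3.5 units apart; after: 4.6. That's 1.1 units further apart.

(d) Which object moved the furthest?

the red cone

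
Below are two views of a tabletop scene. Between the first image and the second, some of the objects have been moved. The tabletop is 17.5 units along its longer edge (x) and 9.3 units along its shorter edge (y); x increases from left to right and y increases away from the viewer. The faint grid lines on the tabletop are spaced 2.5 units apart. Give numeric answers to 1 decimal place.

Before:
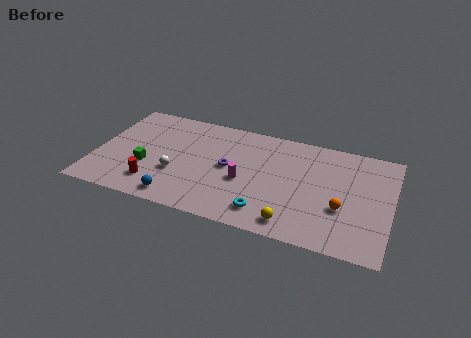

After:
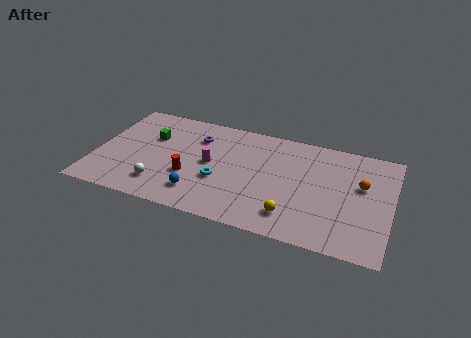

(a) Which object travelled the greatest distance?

the cyan torus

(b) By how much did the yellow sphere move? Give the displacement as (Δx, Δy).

(-0.1, 0.6)

From the two frames, the yellow sphere sits at roughly (12.0, 1.3) before and (11.9, 1.9) after.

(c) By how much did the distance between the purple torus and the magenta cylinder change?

+1.0

They were about 1.3 units apart before and 2.3 after — 1.0 units further apart.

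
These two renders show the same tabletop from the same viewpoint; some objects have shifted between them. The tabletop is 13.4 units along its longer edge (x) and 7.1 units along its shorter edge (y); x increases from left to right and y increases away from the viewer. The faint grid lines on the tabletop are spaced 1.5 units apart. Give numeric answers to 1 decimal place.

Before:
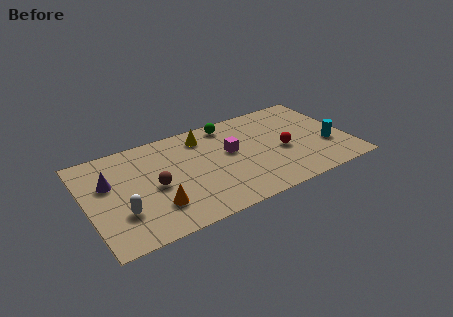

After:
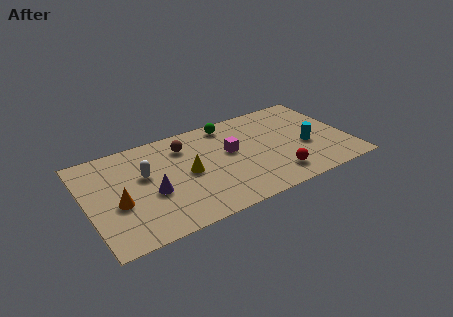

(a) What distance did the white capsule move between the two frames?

2.5

The white capsule moved from about (1.6, 2.2) to (3.0, 4.3), a distance of √(1.4² + 2.1²) ≈ 2.5.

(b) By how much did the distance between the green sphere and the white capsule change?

-2.2

They were about 7.2 units apart before and 5.0 after — 2.2 units closer together.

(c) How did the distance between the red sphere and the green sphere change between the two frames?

+1.2

Before: roughly 3.9 units apart; after: 5.1. That's 1.2 units further apart.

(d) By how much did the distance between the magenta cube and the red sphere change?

+0.6

The distance was about 2.8 in the first image and 3.4 in the second, so they moved 0.6 units further apart.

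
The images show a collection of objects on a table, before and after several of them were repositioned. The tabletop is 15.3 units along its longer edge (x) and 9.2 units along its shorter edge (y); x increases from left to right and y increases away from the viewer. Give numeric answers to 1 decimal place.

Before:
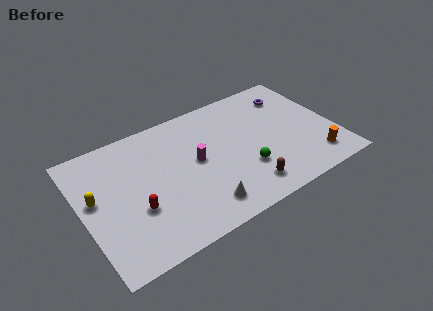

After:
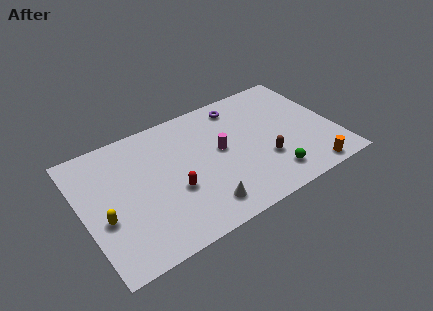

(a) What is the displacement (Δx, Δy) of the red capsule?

(2.3, 0.2)

The red capsule started near (3.0, 3.3) and ended near (5.3, 3.5).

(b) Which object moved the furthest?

the purple torus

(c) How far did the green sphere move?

1.8

From (9.6, 2.9) to (11.0, 1.7), the green sphere covered √(1.4² + 1.2²) ≈ 1.8 units.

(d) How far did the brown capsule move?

2.0

The brown capsule was near (9.4, 1.6) before and (10.8, 3.0) after, so it travelled √(1.4² + 1.4²) ≈ 2.0 units.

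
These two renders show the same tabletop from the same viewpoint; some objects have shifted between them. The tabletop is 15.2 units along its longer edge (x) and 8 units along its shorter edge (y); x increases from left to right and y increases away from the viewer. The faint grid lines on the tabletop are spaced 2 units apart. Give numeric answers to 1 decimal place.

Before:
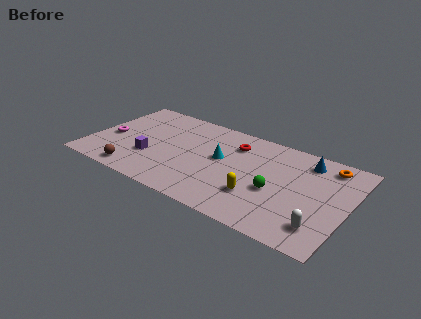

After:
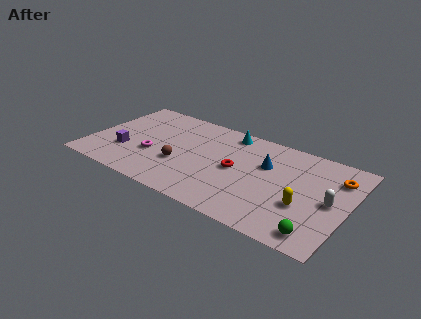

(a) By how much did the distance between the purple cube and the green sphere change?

+4.3

The distance was about 7.4 in the first image and 11.7 in the second, so they moved 4.3 units further apart.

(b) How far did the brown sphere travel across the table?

3.1

The brown sphere was near (3.1, 1.0) before and (5.5, 2.9) after, so it travelled √(2.4² + 1.9²) ≈ 3.1 units.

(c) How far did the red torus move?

2.1

From (8.3, 6.1) to (8.7, 4.0), the red torus covered √(0.4² + 2.1²) ≈ 2.1 units.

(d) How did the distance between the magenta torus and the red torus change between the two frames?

-2.7

They were about 7.7 units apart before and 5.0 after — 2.7 units closer together.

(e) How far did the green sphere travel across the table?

3.5

From (11.1, 3.3) to (13.8, 1.1), the green sphere covered √(2.7² + 2.2²) ≈ 3.5 units.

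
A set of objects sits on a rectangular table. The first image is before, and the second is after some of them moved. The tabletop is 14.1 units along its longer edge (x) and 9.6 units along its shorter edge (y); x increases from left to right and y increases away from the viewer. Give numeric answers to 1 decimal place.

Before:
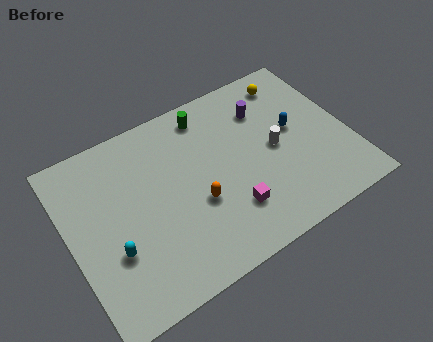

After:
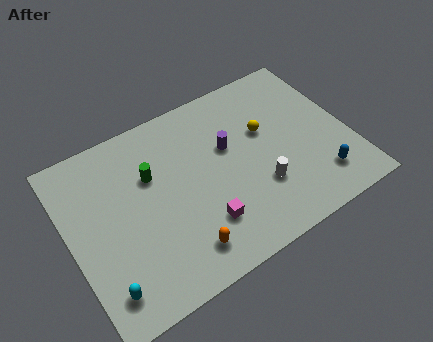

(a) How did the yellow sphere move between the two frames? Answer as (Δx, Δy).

(-1.8, -2.2)

The yellow sphere started near (11.9, 8.1) and ended near (10.1, 5.9).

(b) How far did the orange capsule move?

2.3

The orange capsule moved from about (6.2, 3.7) to (5.1, 1.7), a distance of √(1.1² + 2.0²) ≈ 2.3.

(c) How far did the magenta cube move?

1.4

The magenta cube was near (7.7, 2.5) before and (6.3, 2.5) after, so it travelled √(1.4² + 0.0²) ≈ 1.4 units.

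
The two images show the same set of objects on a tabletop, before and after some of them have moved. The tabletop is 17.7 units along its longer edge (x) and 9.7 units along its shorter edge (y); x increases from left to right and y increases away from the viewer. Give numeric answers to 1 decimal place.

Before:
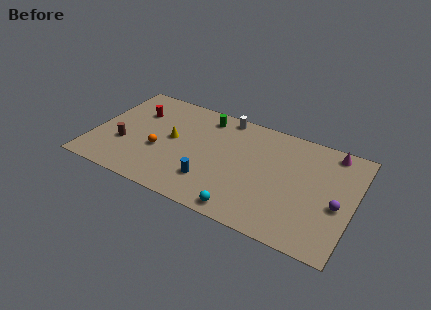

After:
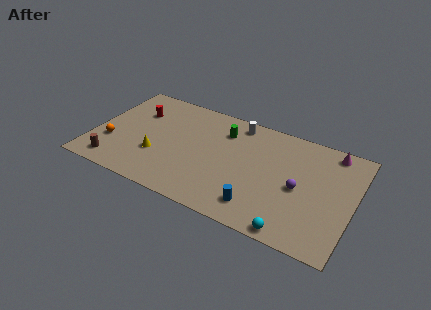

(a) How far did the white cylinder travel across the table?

0.9

The white cylinder was near (8.5, 8.8) before and (9.4, 8.5) after, so it travelled √(0.9² + 0.3²) ≈ 0.9 units.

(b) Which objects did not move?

the red cylinder and the magenta cone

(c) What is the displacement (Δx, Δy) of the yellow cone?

(-0.8, -1.9)

The yellow cone was at about (5.3, 5.2) and moved to about (4.5, 3.3).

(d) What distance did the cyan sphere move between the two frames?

3.3

The cyan sphere was near (10.8, 1.0) before and (14.1, 0.8) after, so it travelled √(3.3² + 0.2²) ≈ 3.3 units.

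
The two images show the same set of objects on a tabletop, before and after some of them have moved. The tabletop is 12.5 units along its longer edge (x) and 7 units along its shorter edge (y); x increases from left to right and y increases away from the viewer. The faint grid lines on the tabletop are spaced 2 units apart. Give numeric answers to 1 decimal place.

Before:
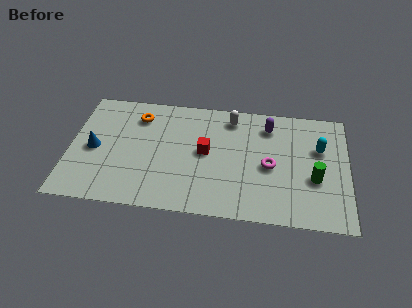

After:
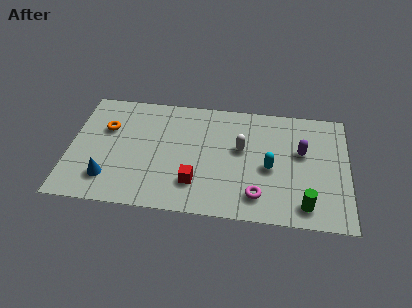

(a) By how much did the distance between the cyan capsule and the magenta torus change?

-0.8

The distance was about 2.6 in the first image and 1.8 in the second, so they moved 0.8 units closer together.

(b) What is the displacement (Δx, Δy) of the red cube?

(-0.4, -1.9)

The red cube started near (6.1, 3.7) and ended near (5.7, 1.8).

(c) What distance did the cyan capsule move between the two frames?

2.6

From (11.2, 4.5) to (9.0, 3.1), the cyan capsule covered √(2.2² + 1.4²) ≈ 2.6 units.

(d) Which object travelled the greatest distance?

the cyan capsule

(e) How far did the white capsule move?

1.9

From (7.2, 5.9) to (7.7, 4.1), the white capsule covered √(0.5² + 1.8²) ≈ 1.9 units.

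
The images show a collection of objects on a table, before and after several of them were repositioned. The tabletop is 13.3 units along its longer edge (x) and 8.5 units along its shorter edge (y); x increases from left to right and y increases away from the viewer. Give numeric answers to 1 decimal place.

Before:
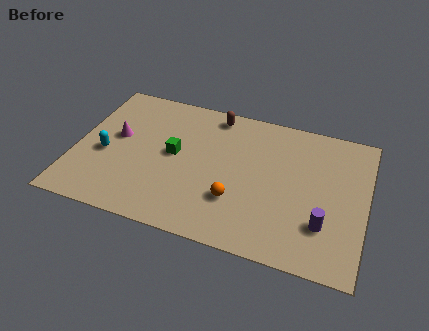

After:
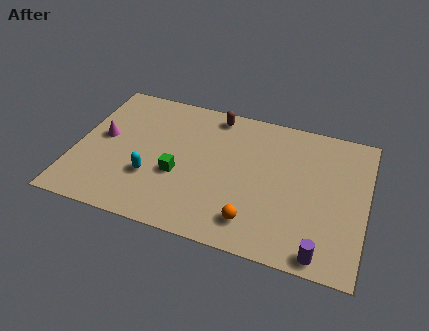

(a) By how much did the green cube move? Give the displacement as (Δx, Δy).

(0.3, -1.2)

From the two frames, the green cube sits at roughly (4.5, 4.5) before and (4.8, 3.3) after.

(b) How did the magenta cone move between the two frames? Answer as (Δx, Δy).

(-0.6, -0.2)

The magenta cone was at about (1.8, 4.8) and moved to about (1.2, 4.6).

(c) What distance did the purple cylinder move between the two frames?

1.6

The purple cylinder moved from about (11.5, 2.4) to (11.5, 0.8), a distance of √(0.0² + 1.6²) ≈ 1.6.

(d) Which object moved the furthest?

the cyan capsule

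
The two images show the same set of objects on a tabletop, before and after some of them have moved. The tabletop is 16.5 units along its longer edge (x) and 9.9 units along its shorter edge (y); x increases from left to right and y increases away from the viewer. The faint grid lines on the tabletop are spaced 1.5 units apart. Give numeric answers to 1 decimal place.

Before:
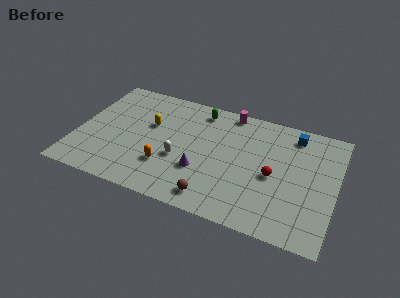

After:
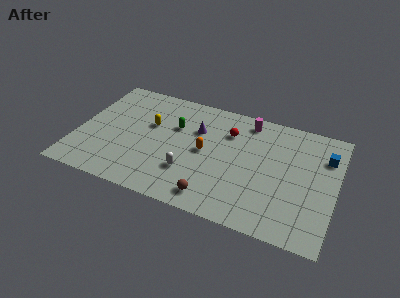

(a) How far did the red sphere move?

4.1

From (12.6, 4.5) to (9.5, 7.2), the red sphere covered √(3.1² + 2.7²) ≈ 4.1 units.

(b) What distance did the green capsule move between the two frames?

2.4

From (7.5, 8.5) to (6.1, 6.5), the green capsule covered √(1.4² + 2.0²) ≈ 2.4 units.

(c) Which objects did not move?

the yellow capsule and the brown sphere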